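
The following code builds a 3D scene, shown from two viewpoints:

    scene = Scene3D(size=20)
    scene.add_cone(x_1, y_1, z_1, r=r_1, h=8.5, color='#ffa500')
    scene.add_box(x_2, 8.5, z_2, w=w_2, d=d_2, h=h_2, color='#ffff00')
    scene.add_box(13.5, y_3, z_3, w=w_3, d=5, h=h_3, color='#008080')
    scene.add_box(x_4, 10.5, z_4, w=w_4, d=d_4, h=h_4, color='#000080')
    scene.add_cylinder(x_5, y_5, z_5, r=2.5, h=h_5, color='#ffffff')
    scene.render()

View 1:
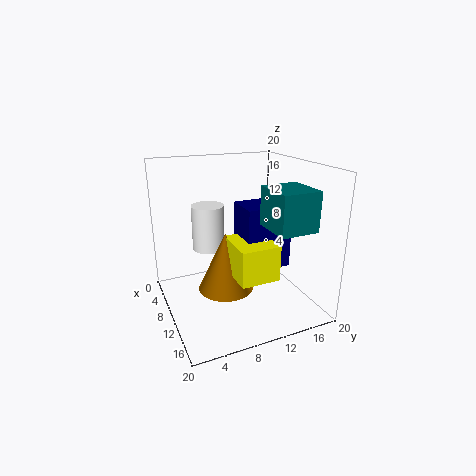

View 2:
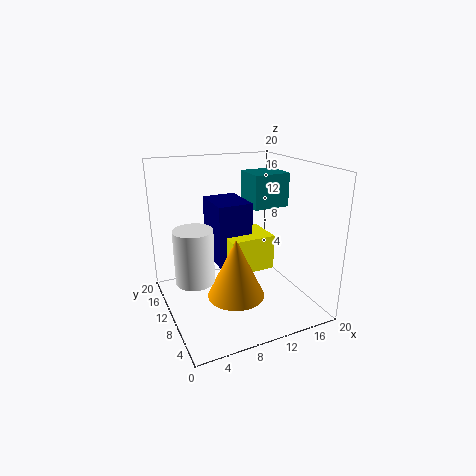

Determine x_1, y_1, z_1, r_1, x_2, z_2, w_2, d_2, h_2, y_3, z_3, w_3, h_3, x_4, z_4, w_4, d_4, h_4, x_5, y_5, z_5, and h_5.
x_1 = 9
y_1 = 8.5
z_1 = 2
r_1 = 4
x_2 = 8.5
z_2 = 5
w_2 = 6.5
d_2 = 5.5
h_2 = 5
y_3 = 11.5
z_3 = 13
w_3 = 5.5
h_3 = 5
x_4 = 7.5
z_4 = 5.5
w_4 = 5
d_4 = 6.5
h_4 = 9
x_5 = 3
y_5 = 8
z_5 = 6
h_5 = 7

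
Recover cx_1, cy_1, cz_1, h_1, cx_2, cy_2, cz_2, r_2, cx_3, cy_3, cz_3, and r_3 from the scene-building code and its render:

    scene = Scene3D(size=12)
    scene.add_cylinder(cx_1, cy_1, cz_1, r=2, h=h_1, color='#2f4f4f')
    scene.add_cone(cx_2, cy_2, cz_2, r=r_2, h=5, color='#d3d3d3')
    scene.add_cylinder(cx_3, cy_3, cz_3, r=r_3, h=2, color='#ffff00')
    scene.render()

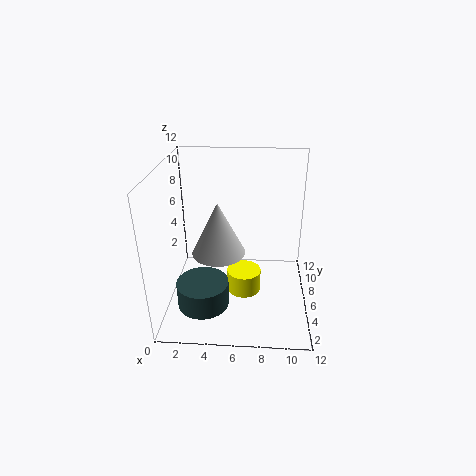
cx_1 = 3.5; cy_1 = 2.5; cz_1 = 2; h_1 = 2; cx_2 = 4; cy_2 = 8.5; cz_2 = 3; r_2 = 2.5; cx_3 = 6.5; cy_3 = 6.5; cz_3 = 0.5; r_3 = 1.5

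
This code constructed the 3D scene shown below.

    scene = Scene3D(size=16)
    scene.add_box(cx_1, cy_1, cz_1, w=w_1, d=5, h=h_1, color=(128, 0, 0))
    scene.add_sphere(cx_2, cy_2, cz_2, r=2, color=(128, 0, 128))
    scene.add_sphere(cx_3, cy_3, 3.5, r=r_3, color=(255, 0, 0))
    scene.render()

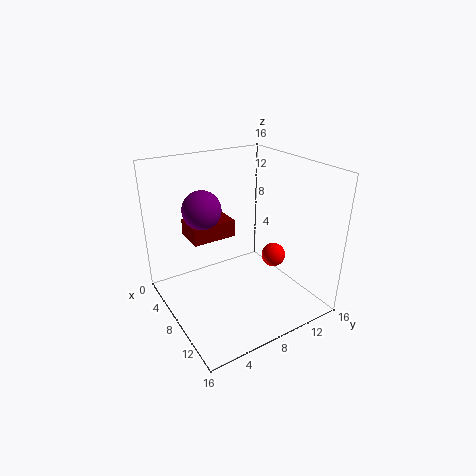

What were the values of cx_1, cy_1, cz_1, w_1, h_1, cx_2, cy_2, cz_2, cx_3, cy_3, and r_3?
cx_1 = 3; cy_1 = 3.5; cz_1 = 7.5; w_1 = 3.5; h_1 = 2; cx_2 = 7.5; cy_2 = 4; cz_2 = 12; cx_3 = 7; cy_3 = 14; r_3 = 1.5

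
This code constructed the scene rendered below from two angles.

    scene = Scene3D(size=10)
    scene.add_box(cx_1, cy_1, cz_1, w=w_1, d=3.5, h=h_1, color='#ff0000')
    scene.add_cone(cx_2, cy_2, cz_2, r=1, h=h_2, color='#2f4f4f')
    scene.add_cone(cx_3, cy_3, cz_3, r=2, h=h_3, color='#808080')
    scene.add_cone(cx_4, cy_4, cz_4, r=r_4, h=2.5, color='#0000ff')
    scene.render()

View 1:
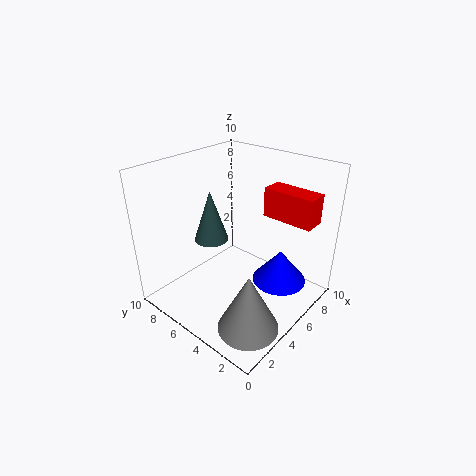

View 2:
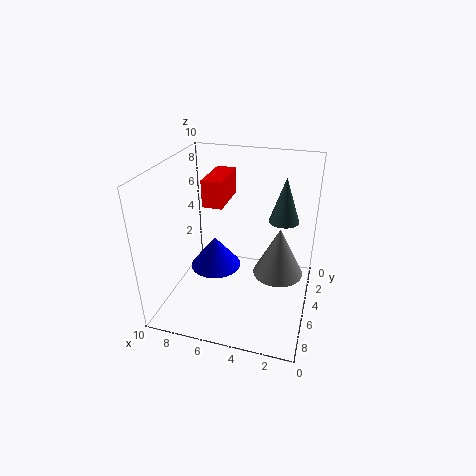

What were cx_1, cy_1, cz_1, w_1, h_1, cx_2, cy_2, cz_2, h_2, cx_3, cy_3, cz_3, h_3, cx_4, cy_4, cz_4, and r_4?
cx_1 = 6.5; cy_1 = 0.5; cz_1 = 6.5; w_1 = 1.5; h_1 = 2; cx_2 = 2; cy_2 = 4.5; cz_2 = 6.5; h_2 = 3; cx_3 = 2.5; cy_3 = 2; cz_3 = 0.5; h_3 = 4; cx_4 = 7.5; cy_4 = 3; cz_4 = 1; r_4 = 2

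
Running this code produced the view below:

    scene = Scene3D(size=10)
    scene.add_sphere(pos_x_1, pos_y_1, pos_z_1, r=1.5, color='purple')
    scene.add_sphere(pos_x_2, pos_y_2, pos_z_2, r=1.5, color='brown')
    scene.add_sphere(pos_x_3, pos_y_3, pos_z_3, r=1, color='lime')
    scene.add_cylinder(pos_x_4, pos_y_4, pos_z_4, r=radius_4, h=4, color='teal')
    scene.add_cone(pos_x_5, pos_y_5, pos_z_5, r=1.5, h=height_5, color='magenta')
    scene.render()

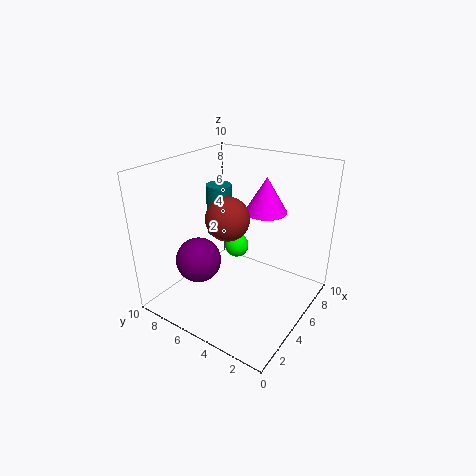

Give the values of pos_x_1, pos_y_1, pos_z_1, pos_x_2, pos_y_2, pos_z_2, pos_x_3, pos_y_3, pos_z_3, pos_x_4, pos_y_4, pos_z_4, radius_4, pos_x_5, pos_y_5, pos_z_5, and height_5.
pos_x_1 = 2.5
pos_y_1 = 6.5
pos_z_1 = 4
pos_x_2 = 4.5
pos_y_2 = 5.5
pos_z_2 = 6.5
pos_x_3 = 8.5
pos_y_3 = 7.5
pos_z_3 = 2
pos_x_4 = 7.5
pos_y_4 = 8.5
pos_z_4 = 3.5
radius_4 = 1
pos_x_5 = 7
pos_y_5 = 4
pos_z_5 = 6.5
height_5 = 2.5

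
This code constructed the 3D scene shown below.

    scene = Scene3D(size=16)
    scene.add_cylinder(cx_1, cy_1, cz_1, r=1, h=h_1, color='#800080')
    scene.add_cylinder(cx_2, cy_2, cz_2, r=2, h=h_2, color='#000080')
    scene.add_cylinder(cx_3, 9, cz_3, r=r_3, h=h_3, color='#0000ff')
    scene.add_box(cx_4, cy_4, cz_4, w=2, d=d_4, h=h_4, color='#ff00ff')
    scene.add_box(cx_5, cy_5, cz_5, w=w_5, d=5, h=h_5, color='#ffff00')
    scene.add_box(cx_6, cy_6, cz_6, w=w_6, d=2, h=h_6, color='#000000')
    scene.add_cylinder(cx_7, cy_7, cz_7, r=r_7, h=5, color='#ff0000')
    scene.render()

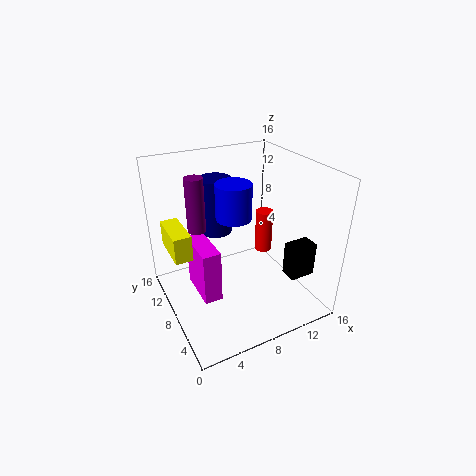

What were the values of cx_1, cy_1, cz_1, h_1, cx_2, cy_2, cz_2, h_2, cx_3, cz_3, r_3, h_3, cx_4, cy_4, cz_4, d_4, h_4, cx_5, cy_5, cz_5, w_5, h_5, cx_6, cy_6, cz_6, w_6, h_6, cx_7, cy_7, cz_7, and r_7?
cx_1 = 4, cy_1 = 10, cz_1 = 9, h_1 = 6, cx_2 = 8, cy_2 = 14, cz_2 = 6, h_2 = 7, cx_3 = 8, cz_3 = 10, r_3 = 2, h_3 = 4, cx_4 = 3, cy_4 = 6, cz_4 = 2, d_4 = 5, h_4 = 6, cx_5 = 1, cy_5 = 9, cz_5 = 6, w_5 = 2, h_5 = 3, cx_6 = 13, cy_6 = 4, cz_6 = 3, w_6 = 3, h_6 = 4, cx_7 = 12, cy_7 = 9, cz_7 = 5, r_7 = 1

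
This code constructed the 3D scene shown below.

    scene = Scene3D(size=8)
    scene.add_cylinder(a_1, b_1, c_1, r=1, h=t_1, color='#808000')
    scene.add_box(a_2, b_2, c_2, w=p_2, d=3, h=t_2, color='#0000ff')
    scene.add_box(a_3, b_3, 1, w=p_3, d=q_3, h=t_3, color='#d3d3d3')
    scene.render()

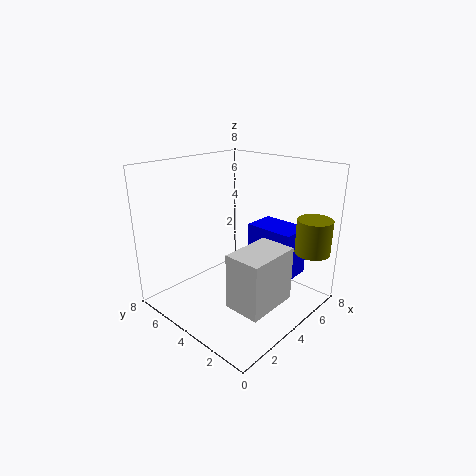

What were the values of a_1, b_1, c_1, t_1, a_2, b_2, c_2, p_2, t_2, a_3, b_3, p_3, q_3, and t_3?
a_1 = 7; b_1 = 1; c_1 = 3; t_1 = 2; a_2 = 6; b_2 = 2; c_2 = 1; p_2 = 2; t_2 = 3; a_3 = 2; b_3 = 1; p_3 = 3; q_3 = 2; t_3 = 3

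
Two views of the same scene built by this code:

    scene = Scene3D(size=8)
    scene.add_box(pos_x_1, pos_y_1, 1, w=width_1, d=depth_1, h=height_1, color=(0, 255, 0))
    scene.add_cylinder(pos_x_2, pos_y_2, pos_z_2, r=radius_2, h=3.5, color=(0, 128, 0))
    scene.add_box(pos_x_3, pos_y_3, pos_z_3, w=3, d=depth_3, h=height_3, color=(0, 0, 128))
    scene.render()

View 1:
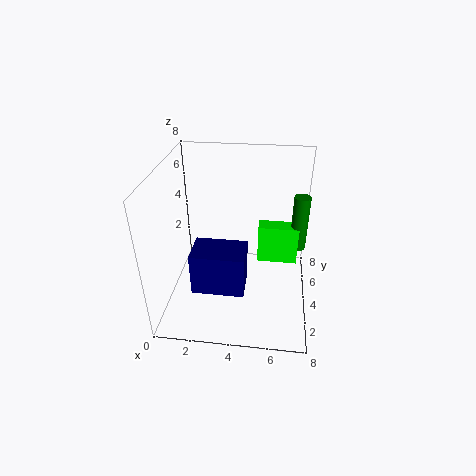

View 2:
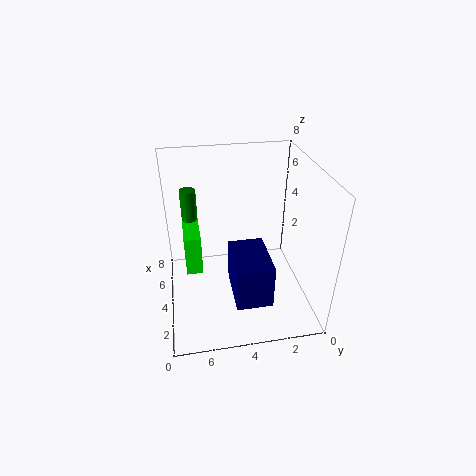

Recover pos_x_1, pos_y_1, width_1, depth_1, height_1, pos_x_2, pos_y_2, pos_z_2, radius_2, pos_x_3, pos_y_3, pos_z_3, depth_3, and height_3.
pos_x_1 = 5
pos_y_1 = 6
width_1 = 2.5
depth_1 = 1
height_1 = 2.5
pos_x_2 = 7.5
pos_y_2 = 6.5
pos_z_2 = 2
radius_2 = 0.5
pos_x_3 = 1.5
pos_y_3 = 2.5
pos_z_3 = 1
depth_3 = 2
height_3 = 2.5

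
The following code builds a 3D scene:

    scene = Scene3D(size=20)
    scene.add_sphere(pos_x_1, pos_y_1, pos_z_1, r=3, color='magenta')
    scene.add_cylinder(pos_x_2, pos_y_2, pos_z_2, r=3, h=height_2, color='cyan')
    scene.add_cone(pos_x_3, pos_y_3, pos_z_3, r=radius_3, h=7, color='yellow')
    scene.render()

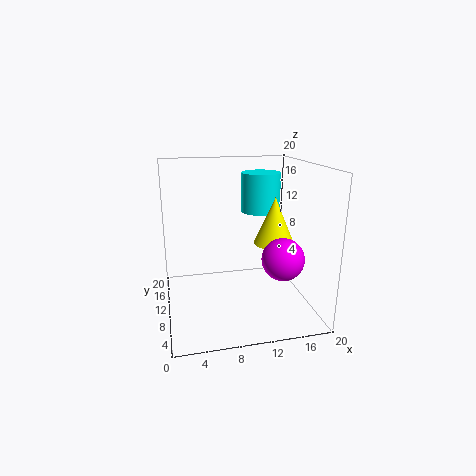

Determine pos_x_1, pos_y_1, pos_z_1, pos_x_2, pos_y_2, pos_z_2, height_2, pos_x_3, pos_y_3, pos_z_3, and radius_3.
pos_x_1 = 16, pos_y_1 = 8, pos_z_1 = 7, pos_x_2 = 15, pos_y_2 = 16, pos_z_2 = 12, height_2 = 6, pos_x_3 = 16, pos_y_3 = 12, pos_z_3 = 8, radius_3 = 3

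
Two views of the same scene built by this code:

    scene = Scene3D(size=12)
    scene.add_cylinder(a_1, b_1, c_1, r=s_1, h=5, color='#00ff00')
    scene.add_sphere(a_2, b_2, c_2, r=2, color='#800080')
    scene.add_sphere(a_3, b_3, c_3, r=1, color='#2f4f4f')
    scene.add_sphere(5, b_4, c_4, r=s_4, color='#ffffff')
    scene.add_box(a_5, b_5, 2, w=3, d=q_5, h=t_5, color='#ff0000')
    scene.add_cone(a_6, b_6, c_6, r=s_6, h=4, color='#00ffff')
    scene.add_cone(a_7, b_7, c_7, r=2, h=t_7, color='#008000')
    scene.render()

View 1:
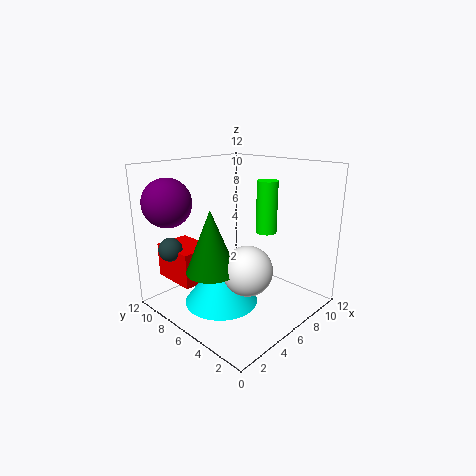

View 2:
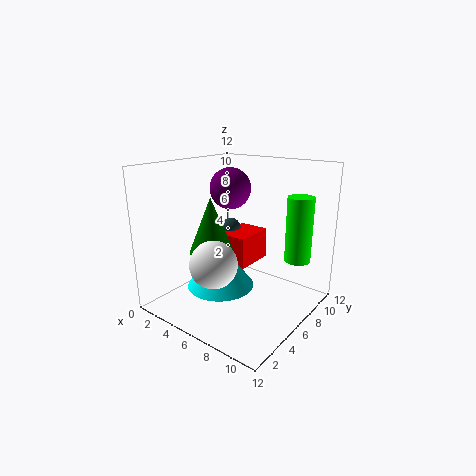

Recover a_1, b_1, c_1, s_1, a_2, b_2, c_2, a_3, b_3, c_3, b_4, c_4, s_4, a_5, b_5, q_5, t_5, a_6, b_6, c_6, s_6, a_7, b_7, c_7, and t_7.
a_1 = 11, b_1 = 7, c_1 = 5, s_1 = 1, a_2 = 2, b_2 = 10, c_2 = 9, a_3 = 2, b_3 = 10, c_3 = 5, b_4 = 4, c_4 = 4, s_4 = 2, a_5 = 2, b_5 = 8, q_5 = 4, t_5 = 3, a_6 = 4, b_6 = 6, c_6 = 1, s_6 = 3, a_7 = 3, b_7 = 6, c_7 = 4, t_7 = 5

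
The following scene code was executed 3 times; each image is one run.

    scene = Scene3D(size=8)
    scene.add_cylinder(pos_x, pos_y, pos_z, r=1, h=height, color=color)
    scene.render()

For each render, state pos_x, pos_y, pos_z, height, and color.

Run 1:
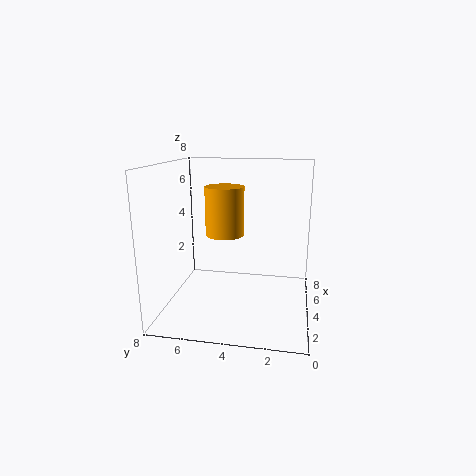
pos_x = 3
pos_y = 4.5
pos_z = 4.5
height = 2.5
color = 'orange'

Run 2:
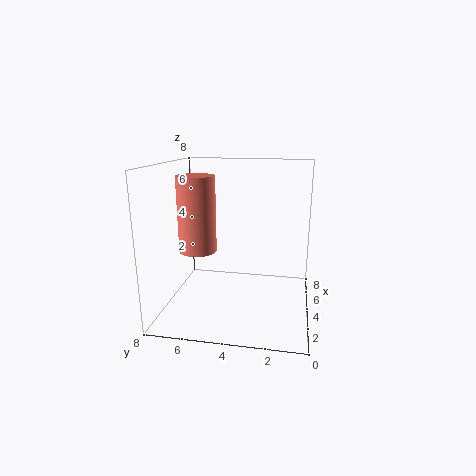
pos_x = 3
pos_y = 6
pos_z = 3.5
height = 4
color = 'salmon'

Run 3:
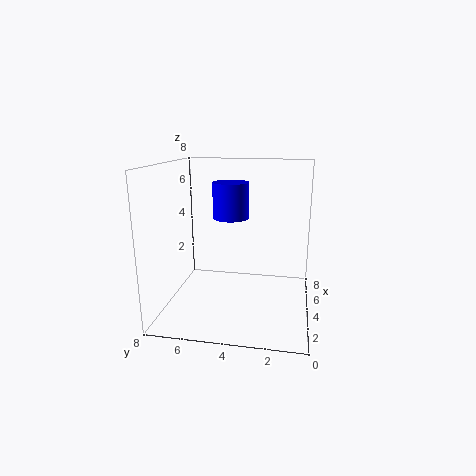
pos_x = 4.5
pos_y = 4.5
pos_z = 5
height = 2
color = 'blue'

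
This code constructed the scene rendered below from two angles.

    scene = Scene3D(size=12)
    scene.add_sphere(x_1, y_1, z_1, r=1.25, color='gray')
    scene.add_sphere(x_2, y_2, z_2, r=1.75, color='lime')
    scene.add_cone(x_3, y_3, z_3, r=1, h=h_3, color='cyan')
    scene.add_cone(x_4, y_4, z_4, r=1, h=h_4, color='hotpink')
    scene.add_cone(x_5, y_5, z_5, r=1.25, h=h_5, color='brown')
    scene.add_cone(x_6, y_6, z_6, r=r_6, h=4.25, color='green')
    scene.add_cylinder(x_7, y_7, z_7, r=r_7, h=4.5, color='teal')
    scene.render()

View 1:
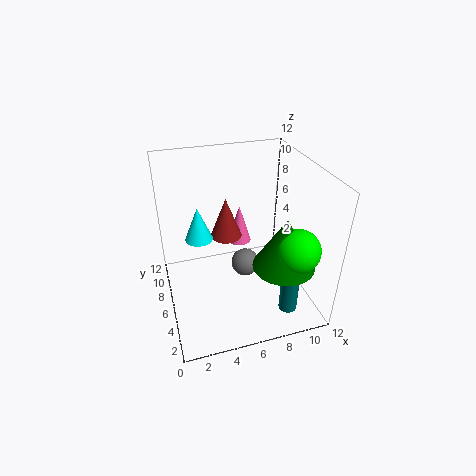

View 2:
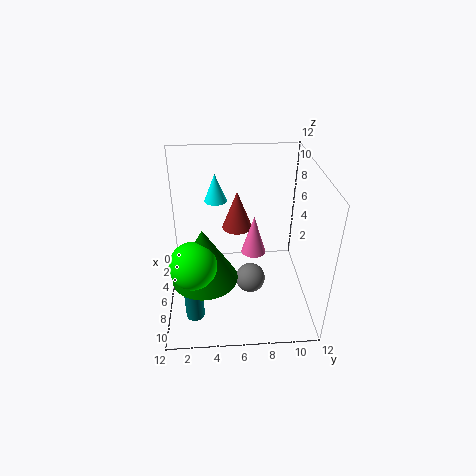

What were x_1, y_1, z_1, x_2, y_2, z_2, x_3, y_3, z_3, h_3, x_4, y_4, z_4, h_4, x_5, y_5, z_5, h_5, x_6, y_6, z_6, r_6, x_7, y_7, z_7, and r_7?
x_1 = 7; y_1 = 7; z_1 = 2.5; x_2 = 9.75; y_2 = 2.5; z_2 = 6.25; x_3 = 2.5; y_3 = 4.25; z_3 = 7.75; h_3 = 2.5; x_4 = 6.5; y_4 = 7.25; z_4 = 5; h_4 = 3.25; x_5 = 5; y_5 = 6; z_5 = 6.5; h_5 = 3.25; x_6 = 9; y_6 = 3.25; z_6 = 4.5; r_6 = 2.5; x_7 = 9.25; y_7 = 2.25; z_7 = 0.75; r_7 = 0.75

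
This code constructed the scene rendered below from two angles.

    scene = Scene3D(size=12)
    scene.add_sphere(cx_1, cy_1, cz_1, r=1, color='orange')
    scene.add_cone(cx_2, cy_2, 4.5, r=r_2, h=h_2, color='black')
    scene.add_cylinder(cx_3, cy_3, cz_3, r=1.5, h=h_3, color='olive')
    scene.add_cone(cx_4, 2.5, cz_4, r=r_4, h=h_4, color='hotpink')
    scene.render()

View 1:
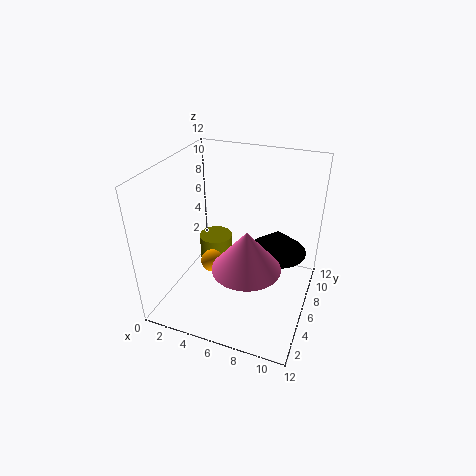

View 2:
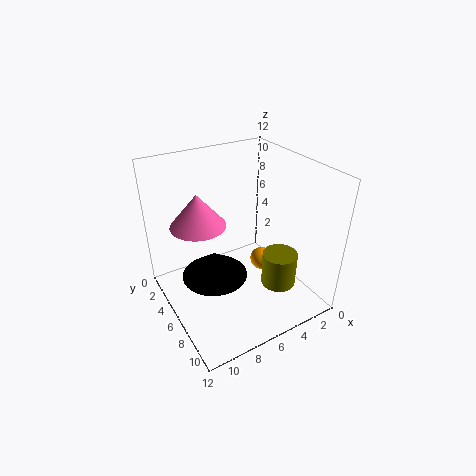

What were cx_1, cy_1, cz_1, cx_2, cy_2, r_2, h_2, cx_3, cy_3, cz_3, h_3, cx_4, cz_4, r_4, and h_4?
cx_1 = 3.5, cy_1 = 6, cz_1 = 3, cx_2 = 9, cy_2 = 7.5, r_2 = 2.5, h_2 = 2, cx_3 = 3, cy_3 = 8, cz_3 = 1.5, h_3 = 3, cx_4 = 8, cz_4 = 6, r_4 = 2.5, h_4 = 3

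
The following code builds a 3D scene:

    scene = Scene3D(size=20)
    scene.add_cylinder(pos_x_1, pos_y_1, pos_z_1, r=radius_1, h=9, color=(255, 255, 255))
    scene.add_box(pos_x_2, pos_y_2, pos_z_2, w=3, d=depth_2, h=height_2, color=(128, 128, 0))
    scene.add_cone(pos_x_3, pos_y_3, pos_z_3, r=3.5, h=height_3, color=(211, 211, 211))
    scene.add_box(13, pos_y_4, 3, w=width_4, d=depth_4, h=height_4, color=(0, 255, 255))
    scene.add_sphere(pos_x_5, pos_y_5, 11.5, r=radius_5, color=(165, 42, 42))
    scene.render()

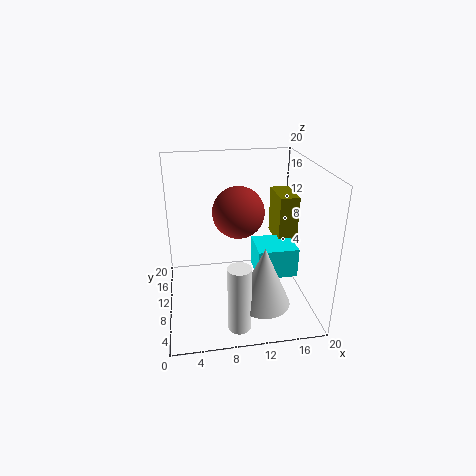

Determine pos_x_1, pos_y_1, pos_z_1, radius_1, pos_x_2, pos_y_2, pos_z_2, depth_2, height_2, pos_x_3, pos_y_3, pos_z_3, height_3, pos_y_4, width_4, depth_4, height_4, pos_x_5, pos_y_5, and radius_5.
pos_x_1 = 9; pos_y_1 = 3; pos_z_1 = 0.5; radius_1 = 1.5; pos_x_2 = 17; pos_y_2 = 13.5; pos_z_2 = 6.5; depth_2 = 6; height_2 = 7.5; pos_x_3 = 12.5; pos_y_3 = 4.5; pos_z_3 = 3; height_3 = 8; pos_y_4 = 9.5; width_4 = 6; depth_4 = 5.5; height_4 = 4.5; pos_x_5 = 11; pos_y_5 = 15.5; radius_5 = 4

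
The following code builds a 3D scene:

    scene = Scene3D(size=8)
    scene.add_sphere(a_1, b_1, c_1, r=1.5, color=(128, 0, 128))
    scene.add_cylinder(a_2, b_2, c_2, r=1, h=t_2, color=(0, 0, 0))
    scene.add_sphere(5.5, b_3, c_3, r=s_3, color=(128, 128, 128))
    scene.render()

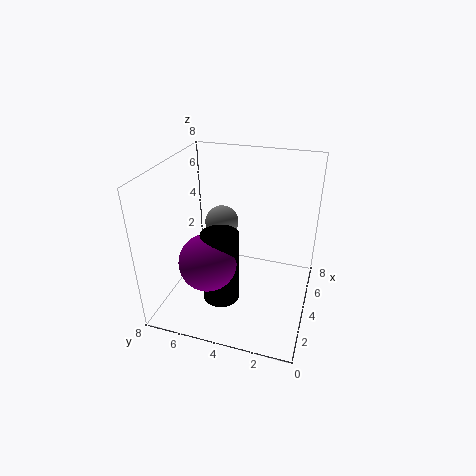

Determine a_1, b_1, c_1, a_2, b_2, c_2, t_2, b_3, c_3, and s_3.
a_1 = 2, b_1 = 5, c_1 = 3.5, a_2 = 2.5, b_2 = 4.5, c_2 = 1, t_2 = 4, b_3 = 5.5, c_3 = 4, s_3 = 1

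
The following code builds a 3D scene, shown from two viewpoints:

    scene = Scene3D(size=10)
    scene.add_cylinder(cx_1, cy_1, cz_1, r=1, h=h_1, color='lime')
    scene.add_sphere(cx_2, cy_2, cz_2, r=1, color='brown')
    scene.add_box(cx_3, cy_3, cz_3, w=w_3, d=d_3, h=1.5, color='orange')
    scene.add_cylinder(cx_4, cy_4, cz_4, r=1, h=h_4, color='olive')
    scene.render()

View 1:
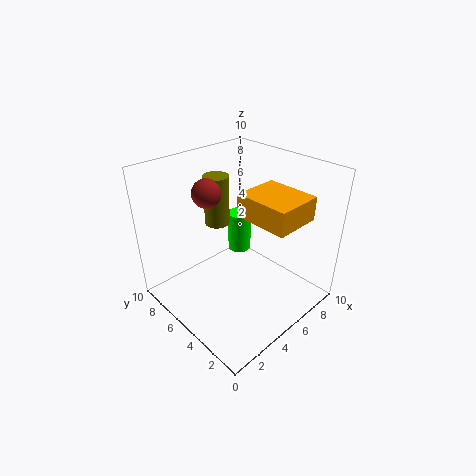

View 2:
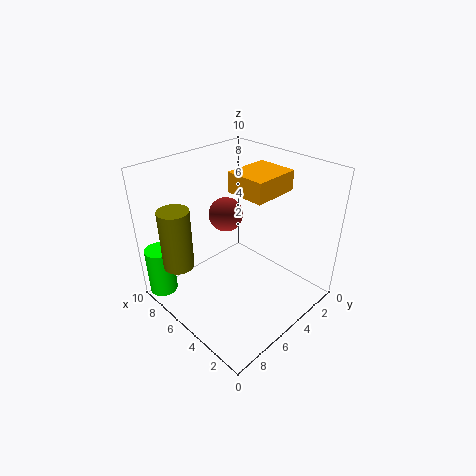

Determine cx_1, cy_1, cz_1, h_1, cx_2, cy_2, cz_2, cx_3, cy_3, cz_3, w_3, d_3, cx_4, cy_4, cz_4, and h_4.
cx_1 = 9
cy_1 = 9
cz_1 = 0.5
h_1 = 3.5
cx_2 = 4
cy_2 = 7
cz_2 = 8
cx_3 = 4
cy_3 = 0.5
cz_3 = 7.5
w_3 = 3
d_3 = 3.5
cx_4 = 6.5
cy_4 = 9
cz_4 = 4
h_4 = 4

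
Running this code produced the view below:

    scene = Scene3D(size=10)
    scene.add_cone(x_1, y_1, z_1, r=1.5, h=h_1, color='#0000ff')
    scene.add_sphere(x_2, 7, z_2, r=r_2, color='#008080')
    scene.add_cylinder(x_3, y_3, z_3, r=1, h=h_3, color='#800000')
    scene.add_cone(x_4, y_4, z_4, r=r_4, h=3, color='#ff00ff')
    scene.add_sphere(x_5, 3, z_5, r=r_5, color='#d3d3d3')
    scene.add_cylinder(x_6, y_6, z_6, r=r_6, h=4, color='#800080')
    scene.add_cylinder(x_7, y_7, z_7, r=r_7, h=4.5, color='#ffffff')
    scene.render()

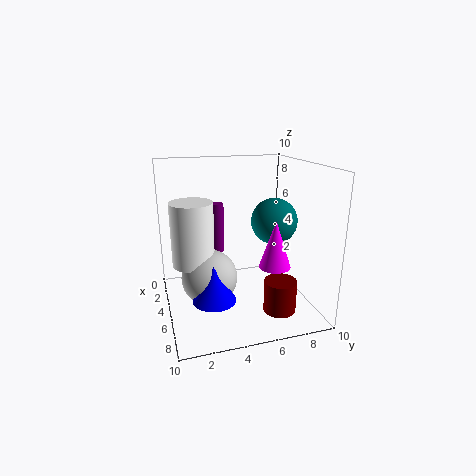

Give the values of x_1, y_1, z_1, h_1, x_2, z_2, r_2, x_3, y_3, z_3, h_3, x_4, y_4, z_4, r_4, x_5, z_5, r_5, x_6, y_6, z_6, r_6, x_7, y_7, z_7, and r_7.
x_1 = 6; y_1 = 3; z_1 = 1; h_1 = 2.5; x_2 = 6.5; z_2 = 6.5; r_2 = 1.5; x_3 = 9; y_3 = 6.5; z_3 = 1.5; h_3 = 2; x_4 = 8; y_4 = 6.5; z_4 = 4; r_4 = 1; x_5 = 4.5; z_5 = 2; r_5 = 2; x_6 = 1; y_6 = 4.5; z_6 = 2.5; r_6 = 0.5; x_7 = 4; y_7 = 2; z_7 = 3; r_7 = 1.5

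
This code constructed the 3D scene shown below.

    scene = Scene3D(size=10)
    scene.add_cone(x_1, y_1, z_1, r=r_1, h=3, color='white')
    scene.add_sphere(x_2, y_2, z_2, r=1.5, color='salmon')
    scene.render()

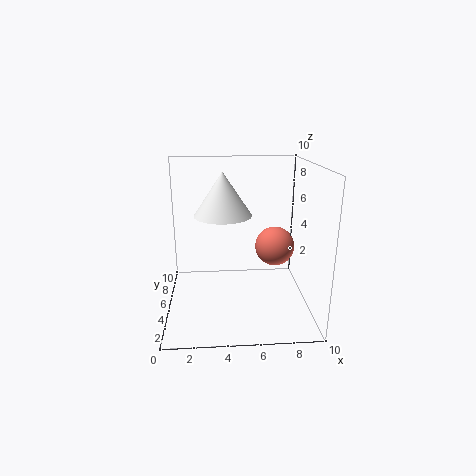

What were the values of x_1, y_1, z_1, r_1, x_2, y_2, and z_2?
x_1 = 4, y_1 = 5.5, z_1 = 6.5, r_1 = 2, x_2 = 8, y_2 = 7, z_2 = 3.5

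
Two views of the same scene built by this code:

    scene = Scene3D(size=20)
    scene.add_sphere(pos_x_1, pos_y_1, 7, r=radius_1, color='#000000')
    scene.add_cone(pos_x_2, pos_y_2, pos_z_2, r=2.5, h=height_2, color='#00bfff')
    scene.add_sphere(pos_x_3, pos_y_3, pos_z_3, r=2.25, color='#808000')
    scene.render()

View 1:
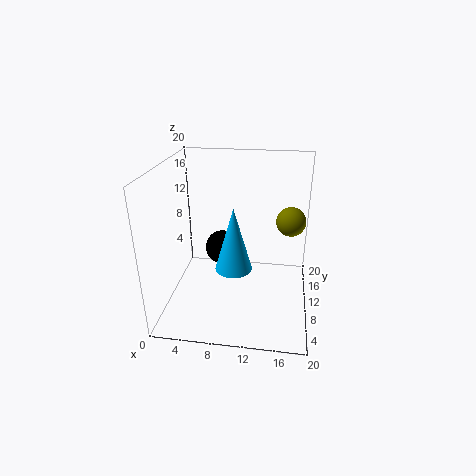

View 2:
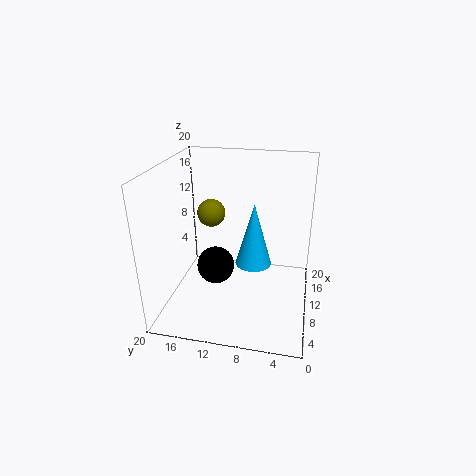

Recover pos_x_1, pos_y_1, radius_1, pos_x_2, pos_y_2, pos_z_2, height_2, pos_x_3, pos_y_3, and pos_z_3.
pos_x_1 = 7.25; pos_y_1 = 12.5; radius_1 = 2.5; pos_x_2 = 9.75; pos_y_2 = 7.75; pos_z_2 = 6.5; height_2 = 8.75; pos_x_3 = 17.25; pos_y_3 = 16; pos_z_3 = 10.25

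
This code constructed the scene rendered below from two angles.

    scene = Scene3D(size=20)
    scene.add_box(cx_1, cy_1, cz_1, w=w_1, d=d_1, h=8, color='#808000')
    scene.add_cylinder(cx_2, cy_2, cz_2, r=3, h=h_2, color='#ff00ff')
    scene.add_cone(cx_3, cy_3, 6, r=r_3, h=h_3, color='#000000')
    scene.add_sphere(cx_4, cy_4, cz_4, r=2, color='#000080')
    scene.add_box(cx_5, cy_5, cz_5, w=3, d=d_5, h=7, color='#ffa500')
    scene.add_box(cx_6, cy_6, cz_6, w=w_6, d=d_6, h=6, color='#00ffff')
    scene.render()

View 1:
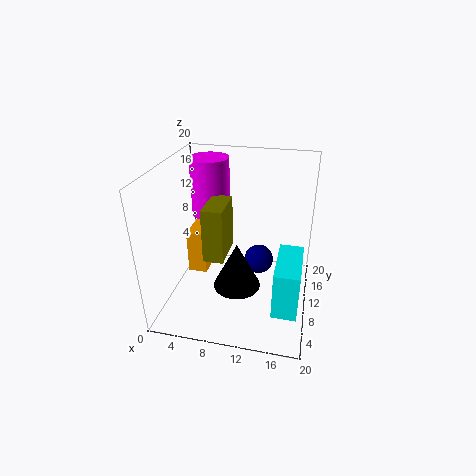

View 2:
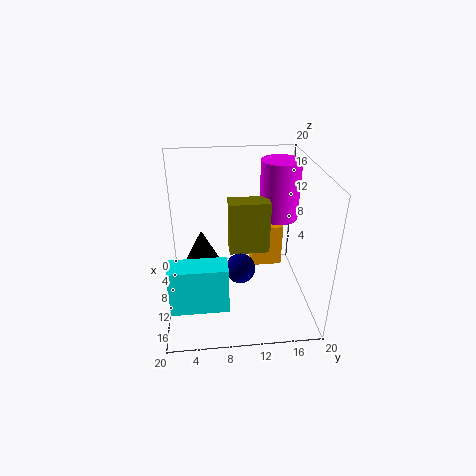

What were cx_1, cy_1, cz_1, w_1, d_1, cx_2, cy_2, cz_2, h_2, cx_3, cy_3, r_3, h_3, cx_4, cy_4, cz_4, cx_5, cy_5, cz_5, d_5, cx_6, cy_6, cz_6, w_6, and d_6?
cx_1 = 5
cy_1 = 9
cz_1 = 6
w_1 = 3
d_1 = 6
cx_2 = 4
cy_2 = 17
cz_2 = 10
h_2 = 9
cx_3 = 11
cy_3 = 5
r_3 = 3
h_3 = 6
cx_4 = 13
cy_4 = 10
cz_4 = 7
cx_5 = 1
cy_5 = 13
cz_5 = 1
d_5 = 5
cx_6 = 16
cy_6 = 1
cz_6 = 5
w_6 = 3
d_6 = 7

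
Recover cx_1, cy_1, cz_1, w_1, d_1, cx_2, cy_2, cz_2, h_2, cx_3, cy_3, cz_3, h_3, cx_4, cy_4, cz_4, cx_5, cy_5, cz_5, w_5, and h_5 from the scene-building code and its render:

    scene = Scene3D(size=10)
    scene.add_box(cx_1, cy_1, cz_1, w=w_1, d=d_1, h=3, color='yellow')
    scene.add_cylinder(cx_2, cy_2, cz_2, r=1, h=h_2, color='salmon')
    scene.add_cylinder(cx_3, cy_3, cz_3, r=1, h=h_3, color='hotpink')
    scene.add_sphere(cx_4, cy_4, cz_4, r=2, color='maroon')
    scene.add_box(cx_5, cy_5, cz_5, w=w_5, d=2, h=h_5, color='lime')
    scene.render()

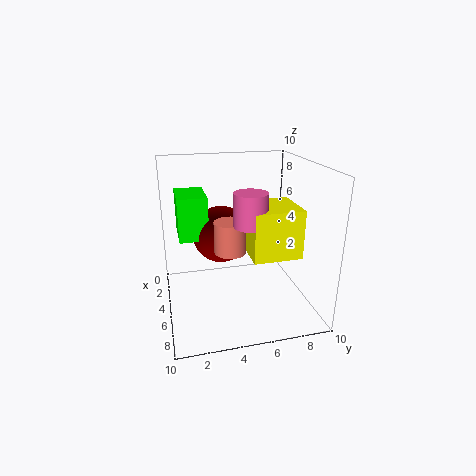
cx_1 = 6, cy_1 = 5, cz_1 = 5, w_1 = 3, d_1 = 3, cx_2 = 7, cy_2 = 4, cz_2 = 5, h_2 = 2, cx_3 = 8, cy_3 = 5, cz_3 = 7, h_3 = 2, cx_4 = 4, cy_4 = 4, cz_4 = 5, cx_5 = 2, cy_5 = 1, cz_5 = 5, w_5 = 3, h_5 = 3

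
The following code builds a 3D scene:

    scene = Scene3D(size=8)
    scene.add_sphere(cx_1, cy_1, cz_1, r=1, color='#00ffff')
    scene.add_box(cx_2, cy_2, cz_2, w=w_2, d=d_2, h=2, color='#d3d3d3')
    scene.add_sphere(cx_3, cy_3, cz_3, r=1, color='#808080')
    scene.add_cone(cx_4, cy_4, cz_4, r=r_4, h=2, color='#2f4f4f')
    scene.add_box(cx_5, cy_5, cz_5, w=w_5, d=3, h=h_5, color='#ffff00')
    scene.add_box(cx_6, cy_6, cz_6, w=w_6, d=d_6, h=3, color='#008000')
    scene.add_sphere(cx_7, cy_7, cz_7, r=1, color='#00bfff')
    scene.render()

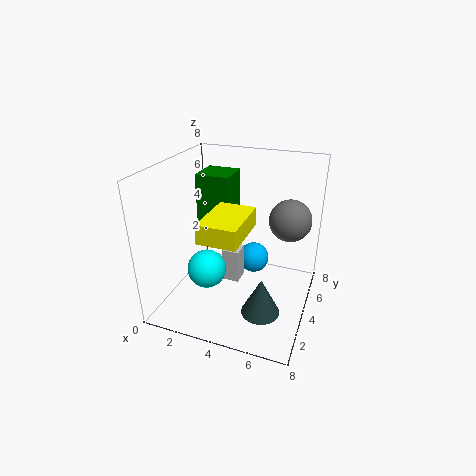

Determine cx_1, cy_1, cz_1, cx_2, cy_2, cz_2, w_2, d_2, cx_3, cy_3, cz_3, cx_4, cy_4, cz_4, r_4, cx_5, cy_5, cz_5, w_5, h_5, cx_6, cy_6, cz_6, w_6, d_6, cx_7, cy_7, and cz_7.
cx_1 = 3, cy_1 = 2, cz_1 = 3, cx_2 = 3, cy_2 = 4, cz_2 = 1, w_2 = 1, d_2 = 1, cx_3 = 7, cy_3 = 3, cz_3 = 6, cx_4 = 6, cy_4 = 2, cz_4 = 1, r_4 = 1, cx_5 = 3, cy_5 = 1, cz_5 = 5, w_5 = 2, h_5 = 1, cx_6 = 1, cy_6 = 5, cz_6 = 4, w_6 = 2, d_6 = 2, cx_7 = 4, cy_7 = 7, cz_7 = 1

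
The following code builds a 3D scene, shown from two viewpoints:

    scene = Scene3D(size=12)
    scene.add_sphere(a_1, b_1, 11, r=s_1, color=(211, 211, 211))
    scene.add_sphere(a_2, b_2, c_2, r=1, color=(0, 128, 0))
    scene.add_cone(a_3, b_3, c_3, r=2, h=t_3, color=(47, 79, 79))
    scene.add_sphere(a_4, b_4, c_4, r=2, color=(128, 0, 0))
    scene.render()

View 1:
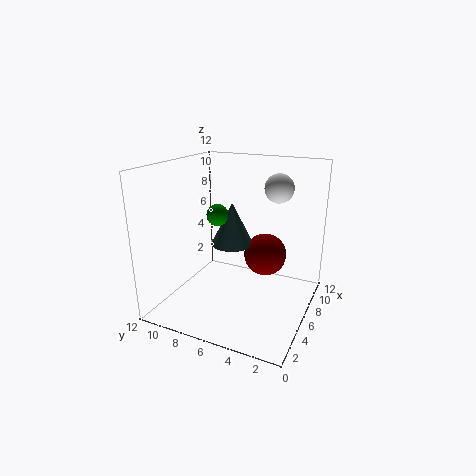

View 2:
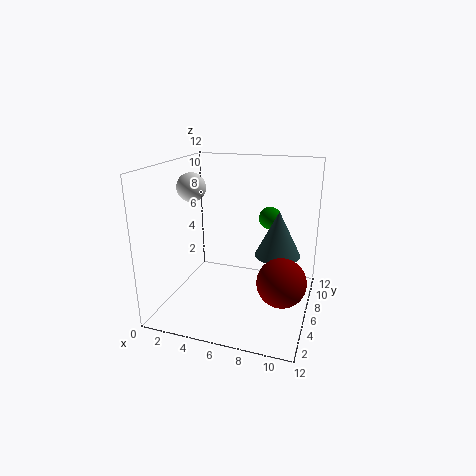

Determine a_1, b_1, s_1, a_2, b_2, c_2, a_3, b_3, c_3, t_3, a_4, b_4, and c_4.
a_1 = 4
b_1 = 2
s_1 = 1
a_2 = 8
b_2 = 9
c_2 = 7
a_3 = 9
b_3 = 8
c_3 = 4
t_3 = 4
a_4 = 10
b_4 = 5
c_4 = 3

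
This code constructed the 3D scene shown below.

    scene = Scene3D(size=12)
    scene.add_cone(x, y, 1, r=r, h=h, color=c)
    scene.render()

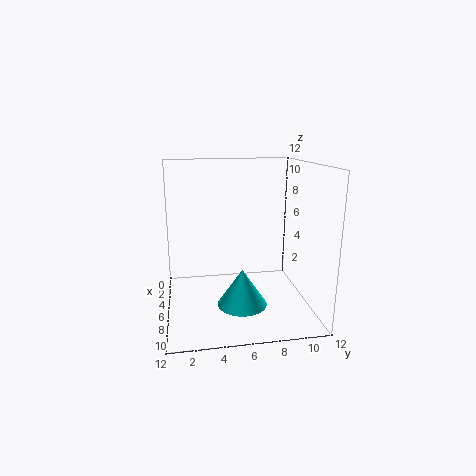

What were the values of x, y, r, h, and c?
x = 8
y = 6
r = 2
h = 3
c = 'cyan'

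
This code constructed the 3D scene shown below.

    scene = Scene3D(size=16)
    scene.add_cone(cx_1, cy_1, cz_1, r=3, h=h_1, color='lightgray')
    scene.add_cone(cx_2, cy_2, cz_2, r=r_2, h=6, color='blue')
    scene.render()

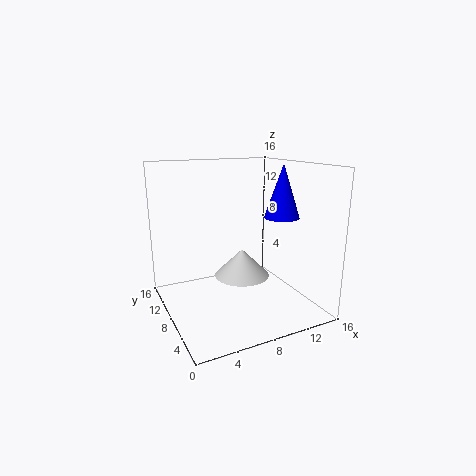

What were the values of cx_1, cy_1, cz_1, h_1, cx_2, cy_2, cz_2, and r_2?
cx_1 = 8
cy_1 = 7
cz_1 = 4
h_1 = 3
cx_2 = 13
cy_2 = 7
cz_2 = 10
r_2 = 2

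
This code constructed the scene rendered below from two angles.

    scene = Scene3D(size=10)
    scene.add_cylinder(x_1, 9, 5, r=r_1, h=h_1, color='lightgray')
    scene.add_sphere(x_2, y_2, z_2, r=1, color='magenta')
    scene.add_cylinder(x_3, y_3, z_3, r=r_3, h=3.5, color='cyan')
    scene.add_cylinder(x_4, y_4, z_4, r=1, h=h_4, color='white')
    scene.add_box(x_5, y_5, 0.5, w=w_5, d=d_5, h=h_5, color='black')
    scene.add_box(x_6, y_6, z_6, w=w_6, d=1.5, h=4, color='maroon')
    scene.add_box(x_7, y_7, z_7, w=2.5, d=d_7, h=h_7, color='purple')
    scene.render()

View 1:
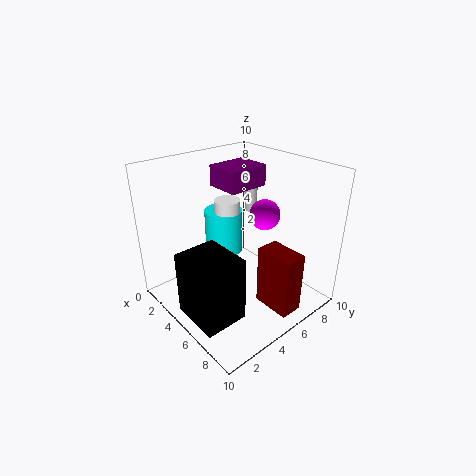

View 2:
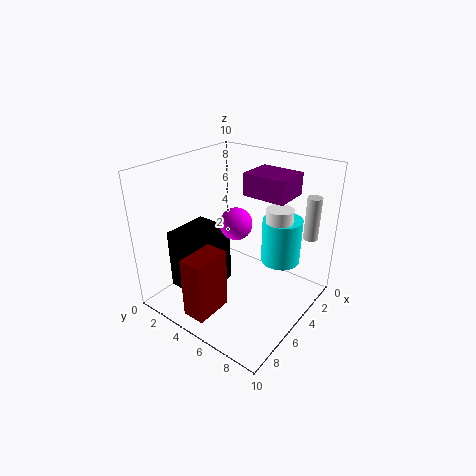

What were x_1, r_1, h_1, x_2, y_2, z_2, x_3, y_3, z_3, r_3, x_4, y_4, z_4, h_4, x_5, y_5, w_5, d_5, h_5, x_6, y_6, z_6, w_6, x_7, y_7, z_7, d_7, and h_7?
x_1 = 2
r_1 = 0.5
h_1 = 3
x_2 = 6.5
y_2 = 6
z_2 = 7
x_3 = 1.5
y_3 = 6.5
z_3 = 2
r_3 = 1.5
x_4 = 2
y_4 = 6.5
z_4 = 2.5
h_4 = 4
x_5 = 4
y_5 = 0.5
w_5 = 3.5
d_5 = 3
h_5 = 4.5
x_6 = 7.5
y_6 = 4.5
z_6 = 1.5
w_6 = 2.5
x_7 = 2
y_7 = 5
z_7 = 8
d_7 = 3
h_7 = 1.5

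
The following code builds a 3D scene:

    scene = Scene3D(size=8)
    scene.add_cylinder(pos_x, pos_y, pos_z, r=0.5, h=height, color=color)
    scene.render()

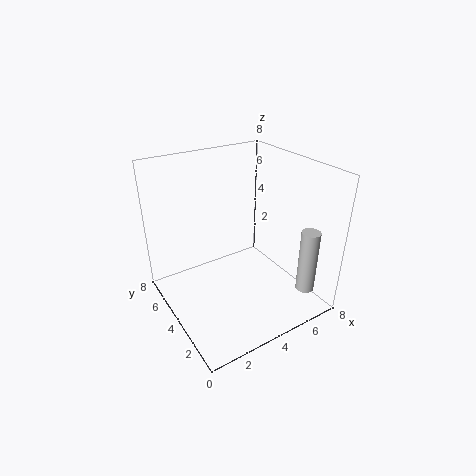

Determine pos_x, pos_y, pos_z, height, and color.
pos_x = 6.5, pos_y = 1, pos_z = 1.5, height = 3.5, color = 'lightgray'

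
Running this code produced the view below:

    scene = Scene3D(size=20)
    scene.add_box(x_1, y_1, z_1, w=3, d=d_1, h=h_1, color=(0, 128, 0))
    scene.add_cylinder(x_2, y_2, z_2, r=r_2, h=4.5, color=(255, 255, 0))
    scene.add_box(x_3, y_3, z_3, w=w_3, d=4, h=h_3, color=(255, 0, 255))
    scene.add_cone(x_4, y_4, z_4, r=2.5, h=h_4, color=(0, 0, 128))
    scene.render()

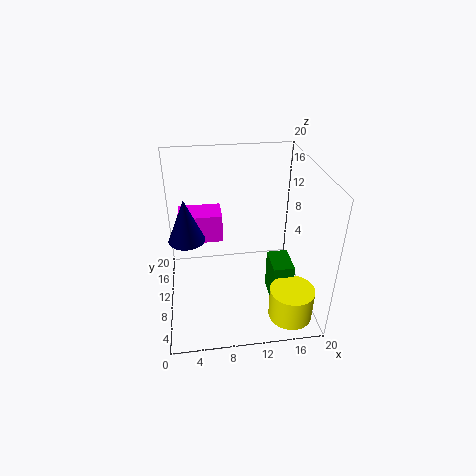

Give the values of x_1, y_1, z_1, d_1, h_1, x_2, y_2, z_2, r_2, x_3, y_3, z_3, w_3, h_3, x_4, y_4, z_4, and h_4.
x_1 = 14.5
y_1 = 6.5
z_1 = 0.5
d_1 = 4.5
h_1 = 6
x_2 = 16.5
y_2 = 4
z_2 = 0.5
r_2 = 3
x_3 = 2
y_3 = 11
z_3 = 9
w_3 = 6
h_3 = 4
x_4 = 3
y_4 = 10.5
z_4 = 10
h_4 = 6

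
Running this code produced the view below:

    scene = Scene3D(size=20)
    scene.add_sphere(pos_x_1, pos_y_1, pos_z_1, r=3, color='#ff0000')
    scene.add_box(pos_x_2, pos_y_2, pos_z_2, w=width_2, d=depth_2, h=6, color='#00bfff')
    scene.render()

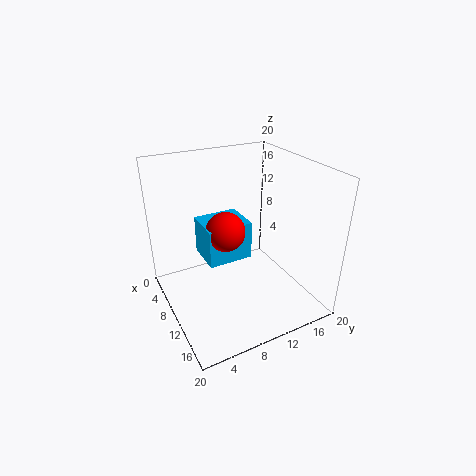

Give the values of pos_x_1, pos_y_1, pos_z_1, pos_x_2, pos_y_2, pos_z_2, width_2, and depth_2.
pos_x_1 = 6; pos_y_1 = 10; pos_z_1 = 9; pos_x_2 = 1; pos_y_2 = 7; pos_z_2 = 4; width_2 = 6; depth_2 = 7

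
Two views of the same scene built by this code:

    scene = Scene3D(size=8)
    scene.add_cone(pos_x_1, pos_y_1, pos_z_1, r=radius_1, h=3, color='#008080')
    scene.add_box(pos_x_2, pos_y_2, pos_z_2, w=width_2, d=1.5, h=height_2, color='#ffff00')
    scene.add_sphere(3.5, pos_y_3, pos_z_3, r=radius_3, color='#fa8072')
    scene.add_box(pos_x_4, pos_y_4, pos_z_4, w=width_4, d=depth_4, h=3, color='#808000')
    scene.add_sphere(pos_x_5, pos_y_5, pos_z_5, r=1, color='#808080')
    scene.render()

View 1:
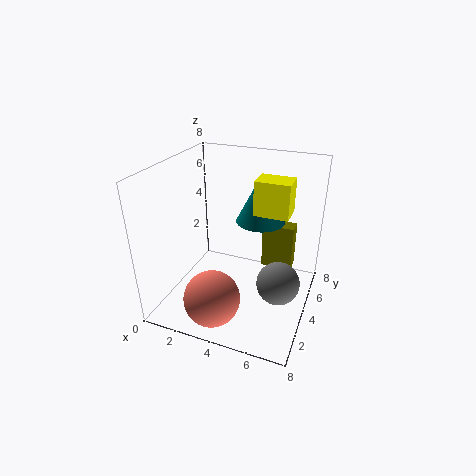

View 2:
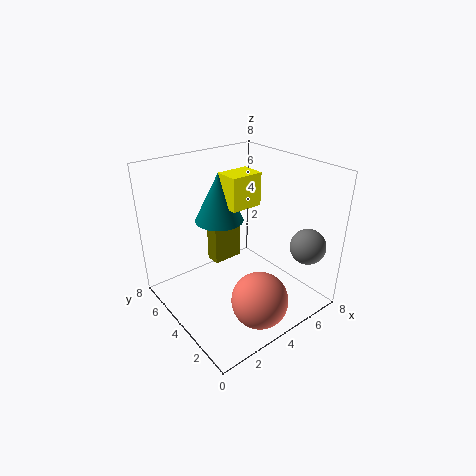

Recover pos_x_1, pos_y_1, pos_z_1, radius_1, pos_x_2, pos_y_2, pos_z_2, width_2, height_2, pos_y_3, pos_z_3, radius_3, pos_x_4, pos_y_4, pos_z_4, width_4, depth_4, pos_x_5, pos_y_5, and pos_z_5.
pos_x_1 = 4.5, pos_y_1 = 6.5, pos_z_1 = 4, radius_1 = 1.5, pos_x_2 = 4.5, pos_y_2 = 5, pos_z_2 = 5, width_2 = 2, height_2 = 2, pos_y_3 = 1.5, pos_z_3 = 1.5, radius_3 = 1.5, pos_x_4 = 4.5, pos_y_4 = 7, pos_z_4 = 0.5, width_4 = 2, depth_4 = 1, pos_x_5 = 7, pos_y_5 = 1.5, pos_z_5 = 3.5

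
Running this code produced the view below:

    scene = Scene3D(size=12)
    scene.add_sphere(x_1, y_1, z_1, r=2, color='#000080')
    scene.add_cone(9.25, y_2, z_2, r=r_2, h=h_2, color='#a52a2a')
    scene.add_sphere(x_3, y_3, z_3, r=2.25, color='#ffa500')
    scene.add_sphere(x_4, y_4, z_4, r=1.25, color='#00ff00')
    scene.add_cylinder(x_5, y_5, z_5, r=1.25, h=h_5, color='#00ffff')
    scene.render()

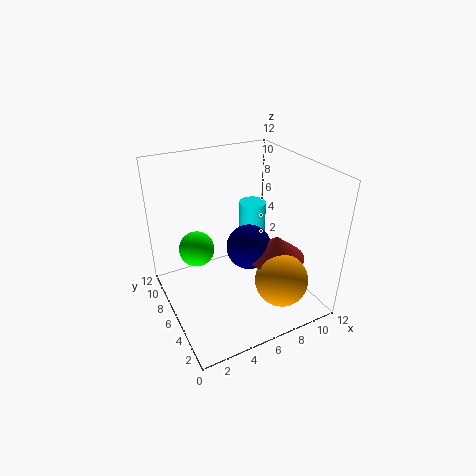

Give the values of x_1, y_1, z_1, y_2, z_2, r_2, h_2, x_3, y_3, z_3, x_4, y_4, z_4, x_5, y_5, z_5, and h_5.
x_1 = 7.5, y_1 = 6.75, z_1 = 4.25, y_2 = 5, z_2 = 3.75, r_2 = 2.5, h_2 = 2, x_3 = 8.75, y_3 = 3.25, z_3 = 2.5, x_4 = 1.75, y_4 = 4.25, z_4 = 7.25, x_5 = 9.25, y_5 = 9.25, z_5 = 3.75, h_5 = 3.5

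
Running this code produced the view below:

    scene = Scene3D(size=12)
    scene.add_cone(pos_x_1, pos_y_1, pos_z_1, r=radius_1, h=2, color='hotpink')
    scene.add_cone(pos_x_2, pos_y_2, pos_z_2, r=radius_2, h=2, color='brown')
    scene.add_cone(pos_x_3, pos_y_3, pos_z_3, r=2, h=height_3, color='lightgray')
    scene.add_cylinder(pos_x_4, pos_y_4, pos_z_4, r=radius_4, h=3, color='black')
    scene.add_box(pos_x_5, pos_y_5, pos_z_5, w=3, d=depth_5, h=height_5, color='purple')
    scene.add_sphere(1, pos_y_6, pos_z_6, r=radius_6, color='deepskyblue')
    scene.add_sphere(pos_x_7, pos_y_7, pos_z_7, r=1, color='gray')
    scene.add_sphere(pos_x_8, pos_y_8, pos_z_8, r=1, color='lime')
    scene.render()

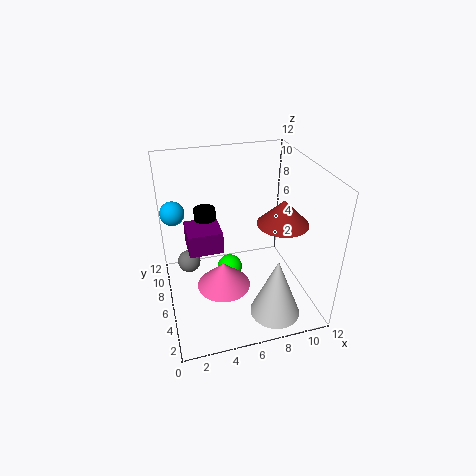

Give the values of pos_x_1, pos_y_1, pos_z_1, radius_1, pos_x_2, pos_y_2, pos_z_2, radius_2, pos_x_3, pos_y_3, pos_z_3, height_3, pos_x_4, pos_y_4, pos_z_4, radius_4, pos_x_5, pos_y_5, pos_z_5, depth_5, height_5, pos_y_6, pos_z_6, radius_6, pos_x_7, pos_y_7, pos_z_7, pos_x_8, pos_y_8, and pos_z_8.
pos_x_1 = 4, pos_y_1 = 3, pos_z_1 = 4, radius_1 = 2, pos_x_2 = 9, pos_y_2 = 4, pos_z_2 = 8, radius_2 = 2, pos_x_3 = 8, pos_y_3 = 2, pos_z_3 = 1, height_3 = 5, pos_x_4 = 4, pos_y_4 = 10, pos_z_4 = 4, radius_4 = 1, pos_x_5 = 2, pos_y_5 = 7, pos_z_5 = 4, depth_5 = 3, height_5 = 2, pos_y_6 = 8, pos_z_6 = 8, radius_6 = 1, pos_x_7 = 2, pos_y_7 = 8, pos_z_7 = 3, pos_x_8 = 5, pos_y_8 = 5, pos_z_8 = 4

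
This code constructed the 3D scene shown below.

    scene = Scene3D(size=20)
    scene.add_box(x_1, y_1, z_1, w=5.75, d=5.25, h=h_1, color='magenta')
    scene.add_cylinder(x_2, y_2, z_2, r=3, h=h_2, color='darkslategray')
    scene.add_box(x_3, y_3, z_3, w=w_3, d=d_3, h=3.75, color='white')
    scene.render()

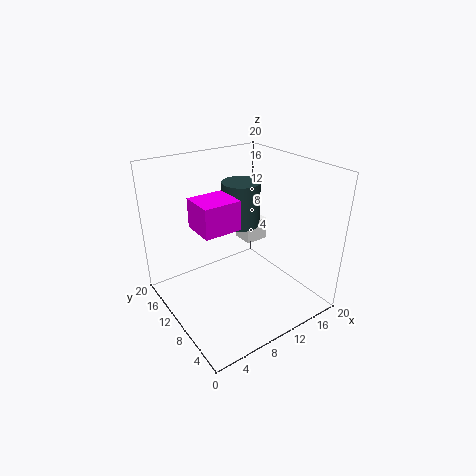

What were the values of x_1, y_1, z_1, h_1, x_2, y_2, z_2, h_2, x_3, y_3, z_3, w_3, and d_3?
x_1 = 6; y_1 = 11.75; z_1 = 10; h_1 = 4.5; x_2 = 14.75; y_2 = 16; z_2 = 8.5; h_2 = 7; x_3 = 15.75; y_3 = 15.25; z_3 = 4.75; w_3 = 3.75; d_3 = 3.5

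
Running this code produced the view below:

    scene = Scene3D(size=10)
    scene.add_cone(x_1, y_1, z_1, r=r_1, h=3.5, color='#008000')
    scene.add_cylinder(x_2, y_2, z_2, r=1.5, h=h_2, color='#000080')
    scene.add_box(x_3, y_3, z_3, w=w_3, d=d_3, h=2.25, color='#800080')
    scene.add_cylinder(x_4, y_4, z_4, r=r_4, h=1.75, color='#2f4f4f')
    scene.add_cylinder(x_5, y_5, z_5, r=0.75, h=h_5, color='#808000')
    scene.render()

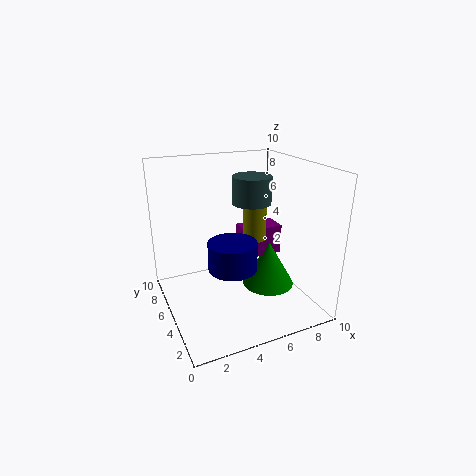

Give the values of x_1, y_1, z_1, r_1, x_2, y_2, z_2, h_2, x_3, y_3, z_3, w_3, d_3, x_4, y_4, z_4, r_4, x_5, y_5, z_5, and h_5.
x_1 = 8
y_1 = 5.75
z_1 = 0.25
r_1 = 2
x_2 = 3.5
y_2 = 2.5
z_2 = 4.25
h_2 = 1.75
x_3 = 6
y_3 = 5.75
z_3 = 2.75
w_3 = 3
d_3 = 1.75
x_4 = 5.5
y_4 = 4
z_4 = 7.75
r_4 = 1.25
x_5 = 5.75
y_5 = 4
z_5 = 5.25
h_5 = 4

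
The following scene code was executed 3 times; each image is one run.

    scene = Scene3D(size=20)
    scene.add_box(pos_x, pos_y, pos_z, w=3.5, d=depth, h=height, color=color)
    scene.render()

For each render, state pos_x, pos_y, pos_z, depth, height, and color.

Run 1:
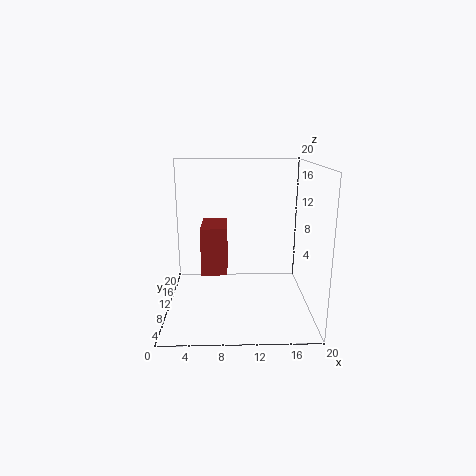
pos_x = 5; pos_y = 7.5; pos_z = 5.5; depth = 6; height = 6.5; color = 'brown'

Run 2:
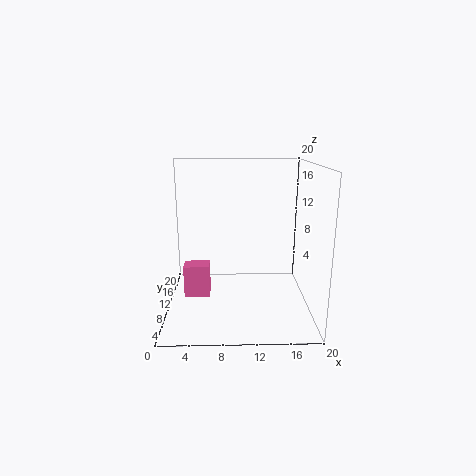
pos_x = 2.5; pos_y = 8; pos_z = 2; depth = 2.5; height = 4.5; color = 'hotpink'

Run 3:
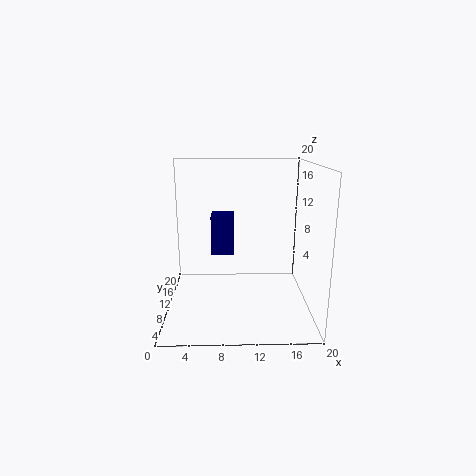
pos_x = 6; pos_y = 14; pos_z = 6; depth = 4; height = 6; color = 'navy'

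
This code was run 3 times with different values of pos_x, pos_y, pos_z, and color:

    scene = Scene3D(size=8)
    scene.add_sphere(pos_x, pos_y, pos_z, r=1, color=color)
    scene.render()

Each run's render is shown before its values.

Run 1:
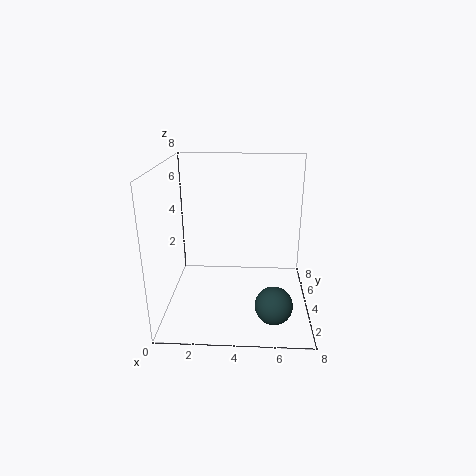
pos_x = 6, pos_y = 2, pos_z = 1, color = 'darkslategray'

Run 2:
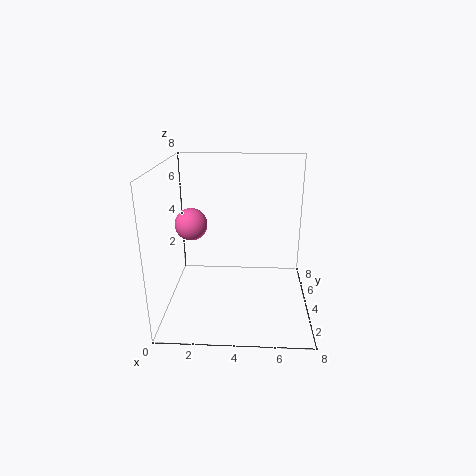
pos_x = 1, pos_y = 6, pos_z = 4, color = 'hotpink'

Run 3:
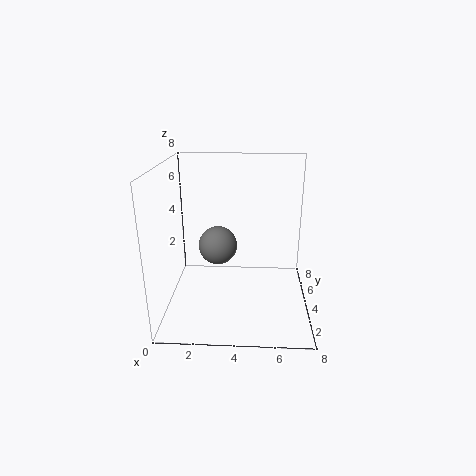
pos_x = 3, pos_y = 3, pos_z = 4, color = 'gray'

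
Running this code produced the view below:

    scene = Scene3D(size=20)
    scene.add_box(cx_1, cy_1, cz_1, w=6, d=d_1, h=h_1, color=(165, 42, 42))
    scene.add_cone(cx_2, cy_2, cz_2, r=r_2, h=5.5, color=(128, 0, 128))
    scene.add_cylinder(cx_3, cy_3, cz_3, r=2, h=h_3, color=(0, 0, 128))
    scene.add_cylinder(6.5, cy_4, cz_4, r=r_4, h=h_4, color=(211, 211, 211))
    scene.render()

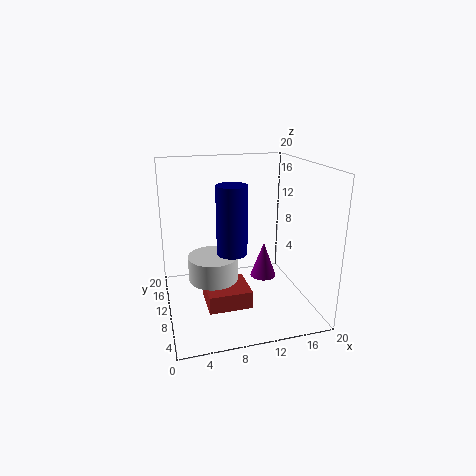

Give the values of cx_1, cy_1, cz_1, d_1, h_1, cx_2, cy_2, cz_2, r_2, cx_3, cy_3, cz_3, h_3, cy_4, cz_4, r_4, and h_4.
cx_1 = 5; cy_1 = 6; cz_1 = 1; d_1 = 5.5; h_1 = 2.5; cx_2 = 15; cy_2 = 13; cz_2 = 2; r_2 = 2; cx_3 = 8.5; cy_3 = 7.5; cz_3 = 9; h_3 = 9; cy_4 = 10.5; cz_4 = 4; r_4 = 3.5; h_4 = 3.5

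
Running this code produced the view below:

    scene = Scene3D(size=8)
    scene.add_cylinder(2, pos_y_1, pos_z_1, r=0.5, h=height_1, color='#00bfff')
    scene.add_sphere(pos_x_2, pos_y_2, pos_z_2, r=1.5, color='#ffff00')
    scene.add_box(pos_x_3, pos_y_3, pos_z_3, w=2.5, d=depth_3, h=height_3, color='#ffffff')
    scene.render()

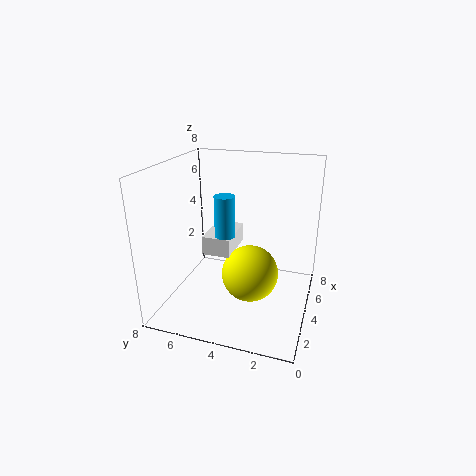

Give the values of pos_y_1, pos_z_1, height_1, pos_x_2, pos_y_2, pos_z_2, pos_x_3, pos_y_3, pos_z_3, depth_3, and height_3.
pos_y_1 = 4, pos_z_1 = 5, height_1 = 2, pos_x_2 = 3, pos_y_2 = 3, pos_z_2 = 2.5, pos_x_3 = 2.5, pos_y_3 = 4, pos_z_3 = 3.5, depth_3 = 1.5, height_3 = 1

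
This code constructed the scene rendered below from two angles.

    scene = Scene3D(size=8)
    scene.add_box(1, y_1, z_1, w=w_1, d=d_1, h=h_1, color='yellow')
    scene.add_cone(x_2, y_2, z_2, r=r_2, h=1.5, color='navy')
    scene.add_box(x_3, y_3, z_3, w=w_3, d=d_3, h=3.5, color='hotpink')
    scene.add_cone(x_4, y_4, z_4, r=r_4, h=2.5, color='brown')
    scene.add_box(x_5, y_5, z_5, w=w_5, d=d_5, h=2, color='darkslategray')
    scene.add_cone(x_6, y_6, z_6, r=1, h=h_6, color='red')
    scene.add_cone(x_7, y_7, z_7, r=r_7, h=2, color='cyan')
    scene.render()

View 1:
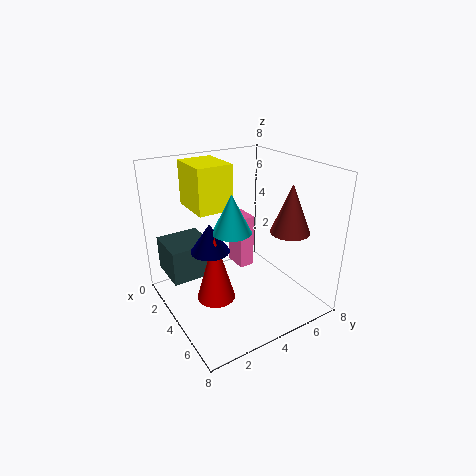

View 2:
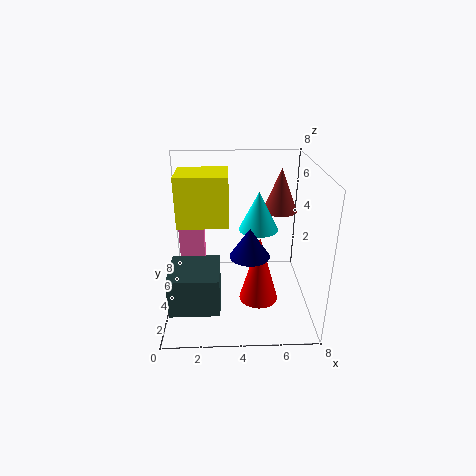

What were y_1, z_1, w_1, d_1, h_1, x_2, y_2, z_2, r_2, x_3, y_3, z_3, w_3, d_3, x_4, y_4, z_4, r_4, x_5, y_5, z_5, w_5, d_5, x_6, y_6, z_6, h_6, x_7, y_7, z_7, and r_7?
y_1 = 2; z_1 = 5.5; w_1 = 2.5; d_1 = 2; h_1 = 2.5; x_2 = 4.5; y_2 = 2; z_2 = 4; r_2 = 1; x_3 = 0.5; y_3 = 5.5; z_3 = 0.5; w_3 = 1.5; d_3 = 1; x_4 = 6.5; y_4 = 5.5; z_4 = 5; r_4 = 1; x_5 = 0.5; y_5 = 0.5; z_5 = 1.5; w_5 = 2.5; d_5 = 2.5; x_6 = 5; y_6 = 2; z_6 = 1.5; h_6 = 3.5; x_7 = 5; y_7 = 3; z_7 = 5; r_7 = 1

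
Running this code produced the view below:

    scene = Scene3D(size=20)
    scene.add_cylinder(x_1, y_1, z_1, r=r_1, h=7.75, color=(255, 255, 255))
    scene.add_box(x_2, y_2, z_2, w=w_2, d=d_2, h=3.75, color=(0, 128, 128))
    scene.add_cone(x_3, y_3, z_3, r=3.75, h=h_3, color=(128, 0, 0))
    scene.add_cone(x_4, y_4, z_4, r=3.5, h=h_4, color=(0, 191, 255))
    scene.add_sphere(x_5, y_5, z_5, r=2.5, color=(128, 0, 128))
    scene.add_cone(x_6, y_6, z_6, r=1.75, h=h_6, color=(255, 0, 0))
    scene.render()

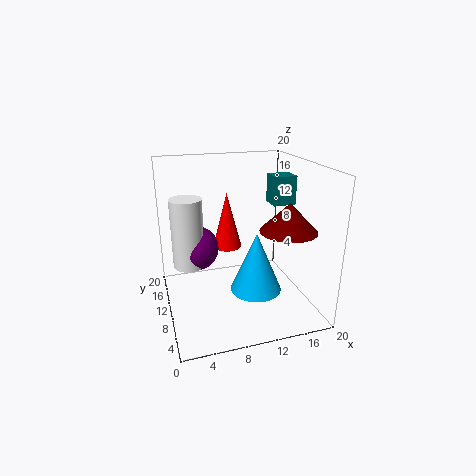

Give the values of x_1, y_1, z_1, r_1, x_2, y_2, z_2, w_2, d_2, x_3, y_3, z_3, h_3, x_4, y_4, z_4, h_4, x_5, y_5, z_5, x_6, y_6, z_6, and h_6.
x_1 = 2.25
y_1 = 3.75
z_1 = 10.25
r_1 = 1.75
x_2 = 14
y_2 = 7.25
z_2 = 15
w_2 = 3
d_2 = 2.75
x_3 = 15.5
y_3 = 5.75
z_3 = 12
h_3 = 3.75
x_4 = 11.75
y_4 = 7.25
z_4 = 3.25
h_4 = 8.25
x_5 = 3.25
y_5 = 4.25
z_5 = 12
x_6 = 7.5
y_6 = 6.5
z_6 = 10.75
h_6 = 6.75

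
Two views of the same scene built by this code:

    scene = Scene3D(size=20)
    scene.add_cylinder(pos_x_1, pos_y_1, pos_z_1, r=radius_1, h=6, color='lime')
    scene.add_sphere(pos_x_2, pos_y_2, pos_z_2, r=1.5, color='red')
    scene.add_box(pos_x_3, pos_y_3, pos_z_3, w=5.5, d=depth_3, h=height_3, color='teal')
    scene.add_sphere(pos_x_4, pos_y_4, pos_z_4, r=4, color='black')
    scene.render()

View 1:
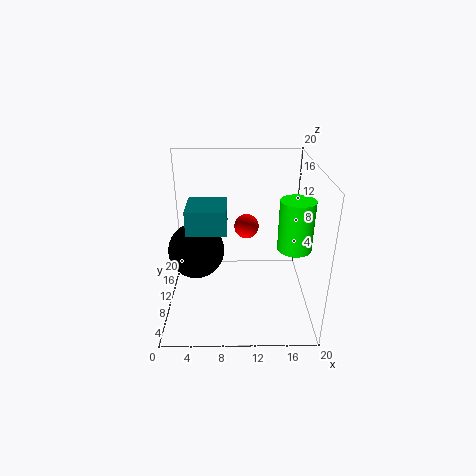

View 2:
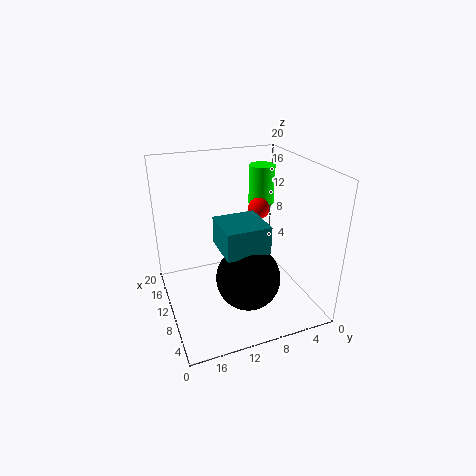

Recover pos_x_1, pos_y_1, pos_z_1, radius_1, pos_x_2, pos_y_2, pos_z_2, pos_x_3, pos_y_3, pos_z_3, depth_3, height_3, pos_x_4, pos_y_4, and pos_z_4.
pos_x_1 = 16.5; pos_y_1 = 3.5; pos_z_1 = 12; radius_1 = 2; pos_x_2 = 11; pos_y_2 = 6.5; pos_z_2 = 13.5; pos_x_3 = 3; pos_y_3 = 8.5; pos_z_3 = 11; depth_3 = 5.5; height_3 = 3.5; pos_x_4 = 4; pos_y_4 = 11; pos_z_4 = 7.5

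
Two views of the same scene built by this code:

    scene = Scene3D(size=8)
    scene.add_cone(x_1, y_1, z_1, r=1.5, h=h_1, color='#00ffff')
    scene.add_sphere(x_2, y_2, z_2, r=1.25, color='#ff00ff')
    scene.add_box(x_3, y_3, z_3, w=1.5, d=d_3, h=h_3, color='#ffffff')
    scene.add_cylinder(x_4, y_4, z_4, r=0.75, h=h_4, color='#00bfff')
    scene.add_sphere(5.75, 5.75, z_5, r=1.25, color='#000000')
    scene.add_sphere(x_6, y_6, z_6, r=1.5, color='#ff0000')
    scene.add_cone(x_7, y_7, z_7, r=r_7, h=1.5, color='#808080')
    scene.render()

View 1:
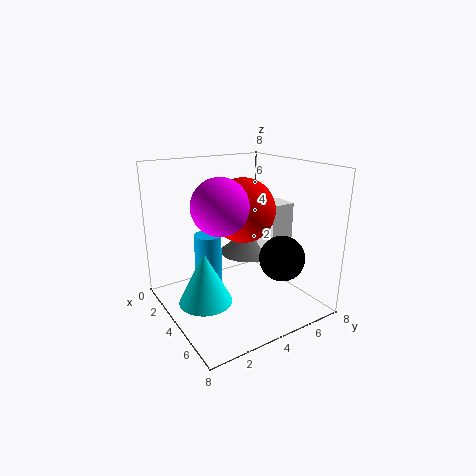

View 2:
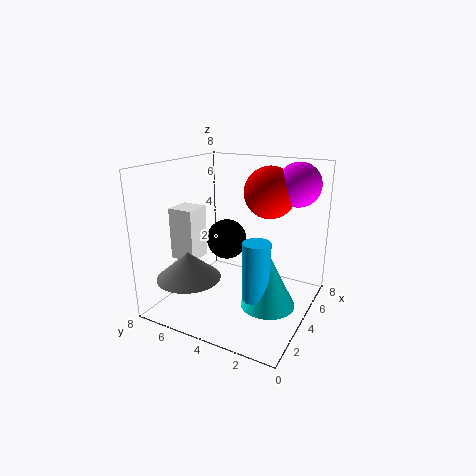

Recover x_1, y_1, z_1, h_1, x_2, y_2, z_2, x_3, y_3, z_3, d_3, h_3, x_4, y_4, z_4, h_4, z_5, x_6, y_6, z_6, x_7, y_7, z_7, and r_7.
x_1 = 3.75, y_1 = 2, z_1 = 0.5, h_1 = 3, x_2 = 6.5, y_2 = 1.5, z_2 = 6.75, x_3 = 2.75, y_3 = 6.25, z_3 = 2.5, d_3 = 1.5, h_3 = 3, x_4 = 3.25, y_4 = 2.5, z_4 = 1, h_4 = 3.25, z_5 = 3, x_6 = 6, y_6 = 3, z_6 = 6.25, x_7 = 2, y_7 = 6, z_7 = 2, r_7 = 1.75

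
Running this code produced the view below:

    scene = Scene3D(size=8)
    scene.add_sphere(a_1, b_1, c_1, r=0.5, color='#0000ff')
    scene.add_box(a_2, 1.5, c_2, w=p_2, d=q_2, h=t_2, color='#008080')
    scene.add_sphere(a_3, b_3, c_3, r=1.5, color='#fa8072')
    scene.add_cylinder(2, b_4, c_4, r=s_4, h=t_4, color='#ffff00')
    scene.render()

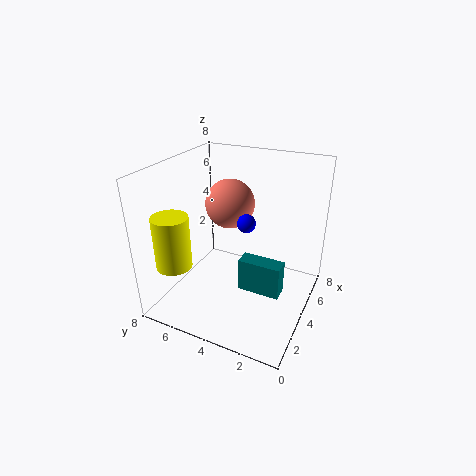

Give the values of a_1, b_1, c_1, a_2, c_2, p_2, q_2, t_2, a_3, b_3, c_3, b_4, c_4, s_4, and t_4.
a_1 = 4, b_1 = 3.5, c_1 = 5, a_2 = 4, c_2 = 0.5, p_2 = 1, q_2 = 2.5, t_2 = 2, a_3 = 6, b_3 = 5.5, c_3 = 5, b_4 = 7, c_4 = 2.5, s_4 = 1, t_4 = 3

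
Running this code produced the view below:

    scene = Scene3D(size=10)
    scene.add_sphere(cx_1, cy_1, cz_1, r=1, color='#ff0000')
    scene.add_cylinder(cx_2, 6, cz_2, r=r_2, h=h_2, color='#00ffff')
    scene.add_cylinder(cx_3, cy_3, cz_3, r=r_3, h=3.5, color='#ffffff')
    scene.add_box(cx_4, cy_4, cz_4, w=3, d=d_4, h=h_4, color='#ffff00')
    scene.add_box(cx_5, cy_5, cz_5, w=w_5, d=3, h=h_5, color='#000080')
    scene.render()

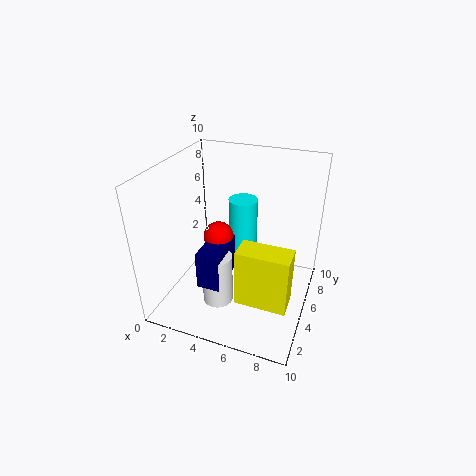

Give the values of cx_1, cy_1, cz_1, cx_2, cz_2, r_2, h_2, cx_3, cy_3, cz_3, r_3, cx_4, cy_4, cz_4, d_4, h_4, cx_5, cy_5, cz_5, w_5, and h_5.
cx_1 = 4, cy_1 = 4, cz_1 = 5.5, cx_2 = 5, cz_2 = 3, r_2 = 1, h_2 = 4.5, cx_3 = 4.5, cy_3 = 2.5, cz_3 = 1.5, r_3 = 1, cx_4 = 6.5, cy_4 = 0.5, cz_4 = 3.5, d_4 = 1.5, h_4 = 3.5, cx_5 = 3.5, cy_5 = 1.5, cz_5 = 3, w_5 = 1.5, h_5 = 2.5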